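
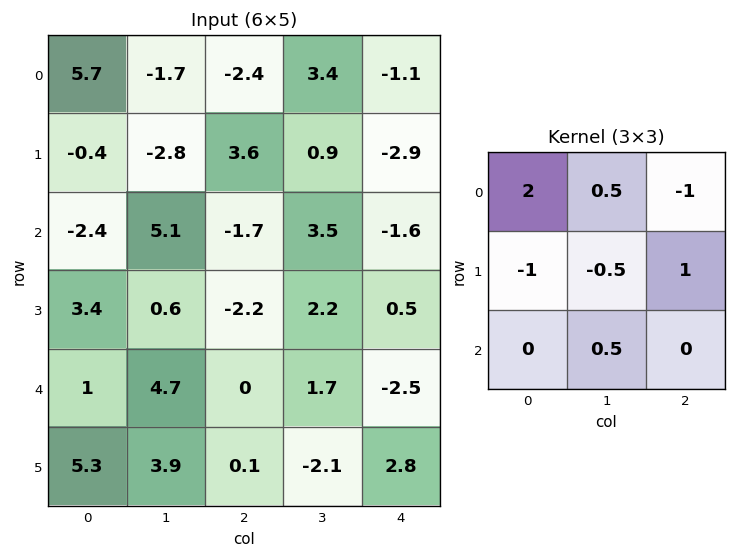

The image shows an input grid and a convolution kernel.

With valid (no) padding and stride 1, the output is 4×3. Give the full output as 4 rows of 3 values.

Output[0,0]: The receptive field on the input at this output position is [5.7 -1.7 -2.4 / -0.4 -2.8 3.6 / -2.4 5.1 -1.7]. Elementwise product with the kernel and sum: 5.7·2 + -1.7·0.5 + -2.4·-1 + -0.4·-1 + -2.8·-0.5 + 3.6·1 + 5.1·0.5.

20.9 -6.95 -7.2
-7.35 -6.55 10
-4.1 8.55 2.4
7.9 -5.05 -8.2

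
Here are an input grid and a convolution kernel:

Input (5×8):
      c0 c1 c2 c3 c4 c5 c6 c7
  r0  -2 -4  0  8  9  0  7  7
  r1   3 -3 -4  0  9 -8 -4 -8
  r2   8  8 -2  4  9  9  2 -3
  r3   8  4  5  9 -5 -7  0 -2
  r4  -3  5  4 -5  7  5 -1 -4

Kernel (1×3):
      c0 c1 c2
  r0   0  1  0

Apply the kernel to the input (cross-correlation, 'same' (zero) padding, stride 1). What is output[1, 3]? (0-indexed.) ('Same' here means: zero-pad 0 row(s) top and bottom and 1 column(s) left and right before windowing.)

0

The receptive field on the zero-padded input at this output position is [-4 0 9]. Elementwise product with the kernel and sum: 0·1.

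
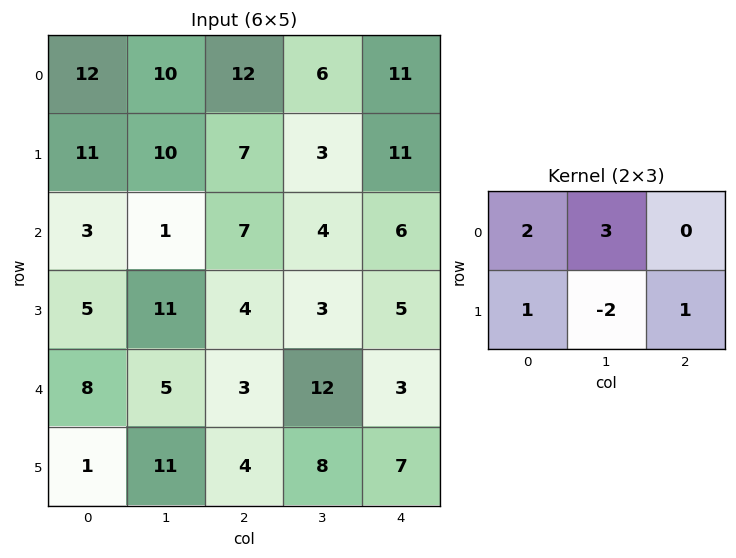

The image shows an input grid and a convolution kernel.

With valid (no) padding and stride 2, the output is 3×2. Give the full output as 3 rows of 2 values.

Output[0,0]: The receptive field on the input at this output position is [12 10 12 / 11 10 7]. Elementwise product with the kernel and sum: 12·2 + 10·3 + 11·1 + 10·-2 + 7·1.

52 54
-4 29
14 37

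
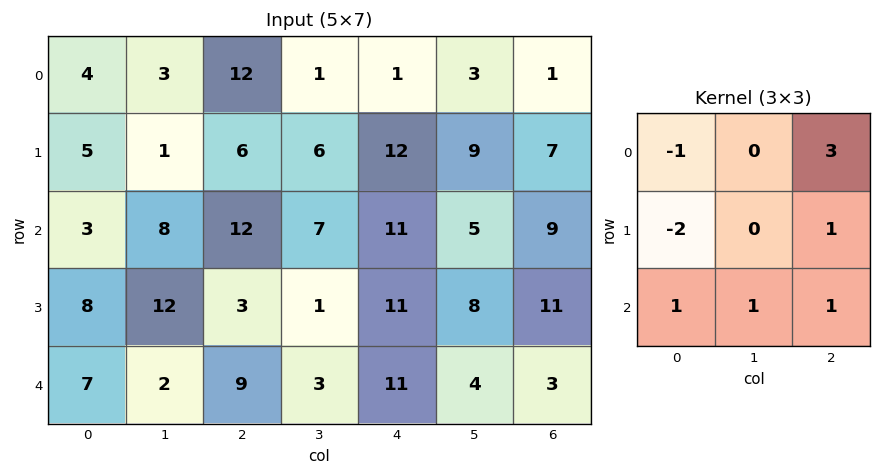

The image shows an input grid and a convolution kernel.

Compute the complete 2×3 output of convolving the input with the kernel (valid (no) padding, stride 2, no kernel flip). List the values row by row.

Output[0,0]: The receptive field on the input at this output position is [4 3 12 / 5 1 6 / 3 8 12]. Elementwise product with the kernel and sum: 4·-1 + 12·3 + 5·-2 + 6·1 + 3·1 + 8·1 + 12·1.
Output[0,1]: The receptive field on the input at this output position is [12 1 1 / 6 6 12 / 12 7 11]. Elementwise product with the kernel and sum: 12·-1 + 1·3 + 6·-2 + 12·1 + 12·1 + 7·1 + 11·1.

51 21 10
38 49 23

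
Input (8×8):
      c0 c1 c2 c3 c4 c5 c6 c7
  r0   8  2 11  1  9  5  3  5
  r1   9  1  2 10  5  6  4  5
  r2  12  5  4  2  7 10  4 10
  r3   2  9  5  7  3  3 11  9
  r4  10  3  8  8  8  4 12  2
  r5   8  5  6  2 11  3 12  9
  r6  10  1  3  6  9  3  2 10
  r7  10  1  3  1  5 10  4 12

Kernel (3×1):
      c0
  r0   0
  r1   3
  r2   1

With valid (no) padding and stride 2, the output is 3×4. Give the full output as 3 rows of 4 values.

39 10 22 16
16 23 17 45
34 21 42 38

Output[0,0]: The receptive field on the input at this output position is [8 / 9 / 12]. Elementwise product with the kernel and sum: 9·3 + 12·1.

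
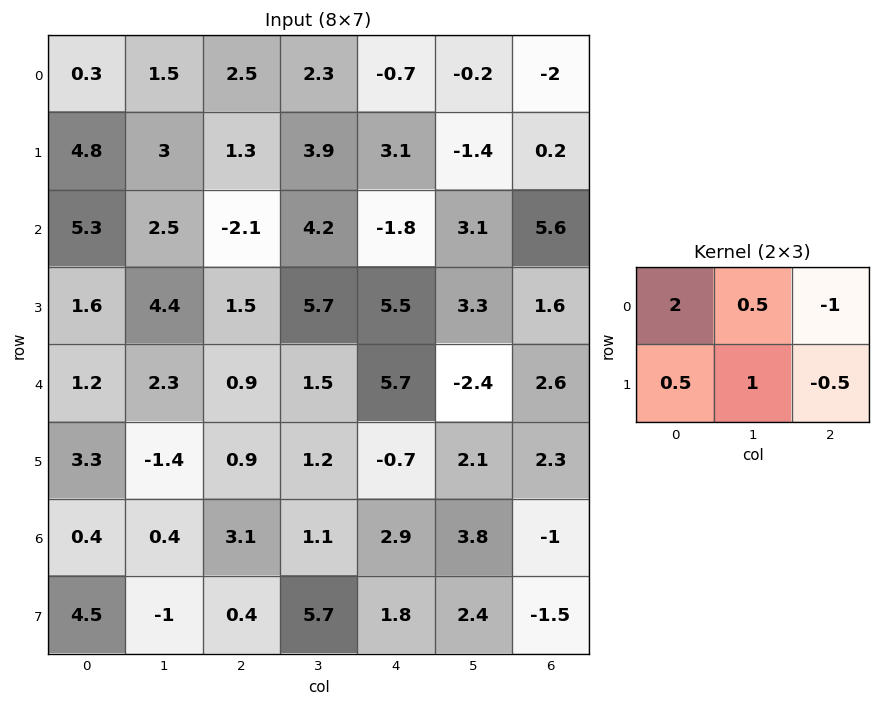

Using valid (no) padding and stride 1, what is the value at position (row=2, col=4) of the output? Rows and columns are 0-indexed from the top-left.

The receptive field on the input at this output position is [-1.8 3.1 5.6 / 5.5 3.3 1.6]. Elementwise product with the kernel and sum: -1.8·2 + 3.1·0.5 + 5.6·-1 + 5.5·0.5 + 3.3·1 + 1.6·-0.5.

-2.4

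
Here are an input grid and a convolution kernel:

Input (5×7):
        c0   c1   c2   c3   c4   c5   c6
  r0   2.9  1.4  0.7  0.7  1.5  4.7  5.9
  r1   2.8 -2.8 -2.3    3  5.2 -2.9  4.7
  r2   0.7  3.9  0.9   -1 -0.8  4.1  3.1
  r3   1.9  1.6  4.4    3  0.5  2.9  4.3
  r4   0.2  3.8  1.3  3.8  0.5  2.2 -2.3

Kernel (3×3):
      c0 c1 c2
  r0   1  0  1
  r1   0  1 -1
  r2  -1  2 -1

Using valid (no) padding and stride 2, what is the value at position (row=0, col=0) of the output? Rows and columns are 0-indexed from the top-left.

9.3

The receptive field on the input at this output position is [2.9 1.4 0.7 / 2.8 -2.8 -2.3 / 0.7 3.9 0.9]. Elementwise product with the kernel and sum: 2.9·1 + 0.7·1 + -2.8·1 + -2.3·-1 + 0.7·-1 + 3.9·2 + 0.9·-1.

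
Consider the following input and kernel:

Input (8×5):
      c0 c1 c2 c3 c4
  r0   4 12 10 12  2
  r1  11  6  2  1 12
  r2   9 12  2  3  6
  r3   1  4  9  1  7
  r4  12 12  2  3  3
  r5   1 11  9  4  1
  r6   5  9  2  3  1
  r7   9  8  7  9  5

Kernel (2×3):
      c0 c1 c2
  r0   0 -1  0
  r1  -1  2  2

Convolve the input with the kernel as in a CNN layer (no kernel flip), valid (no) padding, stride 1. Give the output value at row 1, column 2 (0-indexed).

The receptive field on the input at this output position is [2 1 12 / 2 3 6]. Elementwise product with the kernel and sum: 1·-1 + 2·-1 + 3·2 + 6·2.

15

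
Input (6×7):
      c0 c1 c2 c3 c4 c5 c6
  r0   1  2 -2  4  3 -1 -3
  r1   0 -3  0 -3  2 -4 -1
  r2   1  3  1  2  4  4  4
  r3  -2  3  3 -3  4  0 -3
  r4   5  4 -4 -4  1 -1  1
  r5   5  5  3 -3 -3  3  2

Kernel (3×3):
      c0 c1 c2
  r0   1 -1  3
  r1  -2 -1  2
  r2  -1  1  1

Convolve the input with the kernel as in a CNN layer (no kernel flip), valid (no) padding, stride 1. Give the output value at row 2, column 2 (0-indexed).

The receptive field on the input at this output position is [1 2 4 / 3 -3 4 / -4 -4 1]. Elementwise product with the kernel and sum: 1·1 + 2·-1 + 4·3 + 3·-2 + -3·-1 + 4·2 + -4·-1 + -4·1 + 1·1.

17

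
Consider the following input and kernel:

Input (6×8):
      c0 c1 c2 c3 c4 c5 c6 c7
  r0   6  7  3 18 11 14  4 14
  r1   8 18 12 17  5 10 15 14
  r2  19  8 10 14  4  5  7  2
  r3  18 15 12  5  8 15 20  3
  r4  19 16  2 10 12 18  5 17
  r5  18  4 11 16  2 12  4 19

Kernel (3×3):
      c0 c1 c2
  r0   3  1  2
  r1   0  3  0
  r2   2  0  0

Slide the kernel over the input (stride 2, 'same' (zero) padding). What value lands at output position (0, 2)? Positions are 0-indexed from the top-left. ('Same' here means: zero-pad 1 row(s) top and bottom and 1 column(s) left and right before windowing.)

The receptive field on the zero-padded input at this output position is [0 0 0 / 18 11 14 / 17 5 10]. Elementwise product with the kernel and sum: 0·3 + 0·1 + 0·2 + 11·3 + 17·2.

67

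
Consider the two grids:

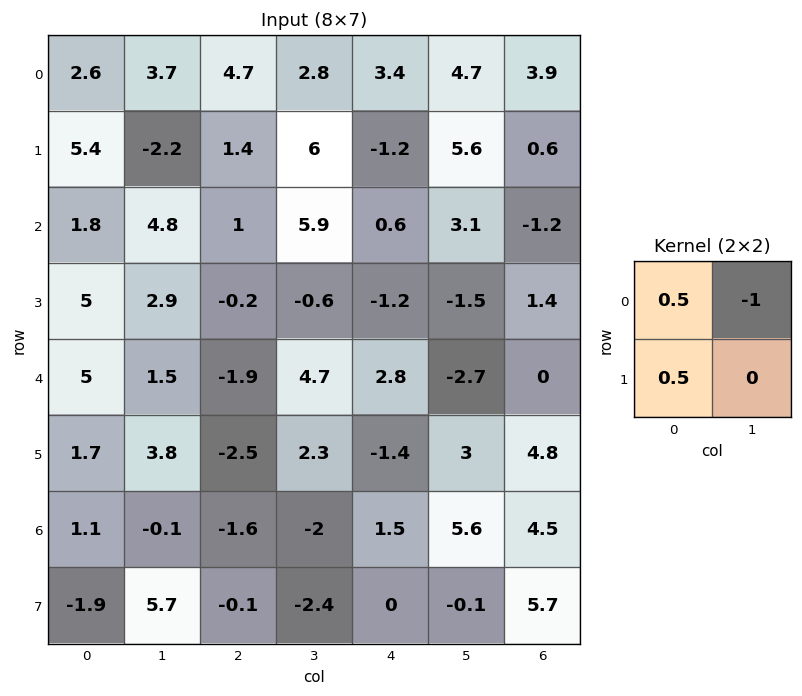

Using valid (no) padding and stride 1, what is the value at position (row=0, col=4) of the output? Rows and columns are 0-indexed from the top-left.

The receptive field on the input at this output position is [3.4 4.7 / -1.2 5.6]. Elementwise product with the kernel and sum: 3.4·0.5 + 4.7·-1 + -1.2·0.5.

-3.6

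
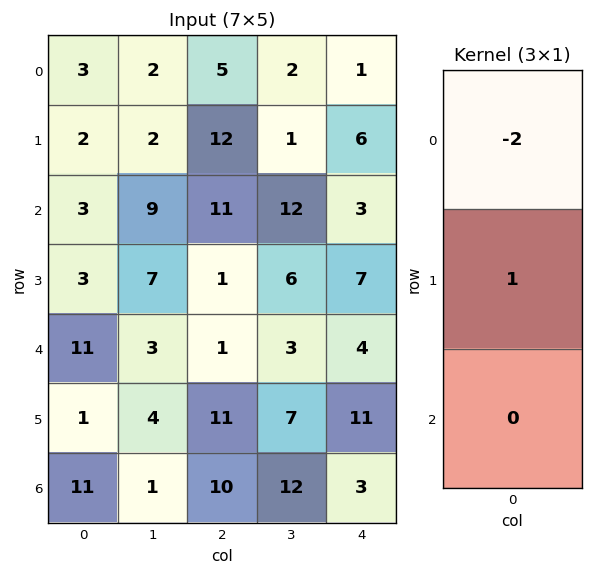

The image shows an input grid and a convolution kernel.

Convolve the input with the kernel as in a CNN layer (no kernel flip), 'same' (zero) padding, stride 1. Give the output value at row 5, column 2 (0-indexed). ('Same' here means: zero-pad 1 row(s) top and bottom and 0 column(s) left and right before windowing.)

9

The receptive field on the zero-padded input at this output position is [1 / 11 / 10]. Elementwise product with the kernel and sum: 1·-2 + 11·1.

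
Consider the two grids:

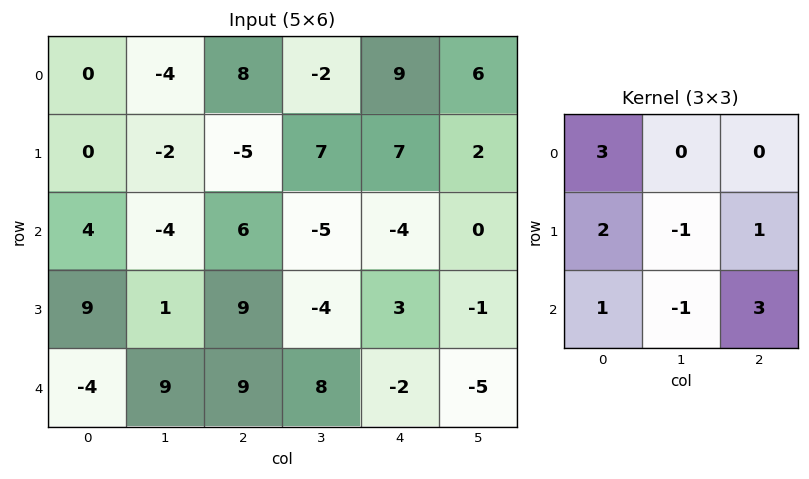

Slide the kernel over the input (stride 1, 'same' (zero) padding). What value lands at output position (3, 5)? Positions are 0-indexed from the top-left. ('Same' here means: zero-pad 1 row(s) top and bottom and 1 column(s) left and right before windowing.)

The receptive field on the zero-padded input at this output position is [-4 0 0 / 3 -1 0 / -2 -5 0]. Elementwise product with the kernel and sum: -4·3 + 3·2 + -1·-1 + 0·1 + -2·1 + -5·-1 + 0·3.

-2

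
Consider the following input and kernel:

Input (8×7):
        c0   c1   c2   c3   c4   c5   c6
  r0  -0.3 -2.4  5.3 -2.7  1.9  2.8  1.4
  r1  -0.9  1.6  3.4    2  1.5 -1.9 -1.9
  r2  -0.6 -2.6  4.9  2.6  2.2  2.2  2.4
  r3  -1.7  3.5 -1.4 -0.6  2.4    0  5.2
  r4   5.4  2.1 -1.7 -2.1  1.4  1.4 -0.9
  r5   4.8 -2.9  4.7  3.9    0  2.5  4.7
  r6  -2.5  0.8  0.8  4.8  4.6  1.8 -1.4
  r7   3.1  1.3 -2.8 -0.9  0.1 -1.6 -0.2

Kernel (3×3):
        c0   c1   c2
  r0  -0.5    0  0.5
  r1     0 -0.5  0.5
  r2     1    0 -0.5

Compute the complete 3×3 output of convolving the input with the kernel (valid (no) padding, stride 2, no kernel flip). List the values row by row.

Output[0,0]: The receptive field on the input at this output position is [-0.3 -2.4 5.3 / -0.9 1.6 3.4 / -0.6 -2.6 4.9]. Elementwise product with the kernel and sum: -0.3·-0.5 + 5.3·0.5 + 1.6·-0.5 + 3.4·0.5 + -0.6·1 + 4.9·-0.5.

0.65 1.85 0.75
6.55 -2.25 4.55
-2.65 -1.9 5.25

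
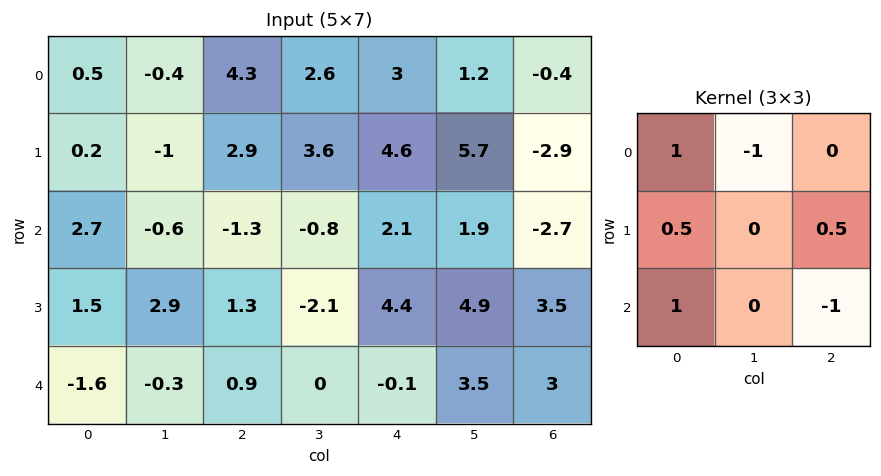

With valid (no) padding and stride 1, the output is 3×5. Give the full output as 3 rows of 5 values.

Output[0,0]: The receptive field on the input at this output position is [0.5 -0.4 4.3 / 0.2 -1 2.9 / 2.7 -0.6 -1.3]. Elementwise product with the kernel and sum: 0.5·1 + -0.4·-1 + 0.2·0.5 + 2.9·0.5 + 2.7·1 + -1.3·-1.
Output[0,1]: The receptive field on the input at this output position is [-0.4 4.3 2.6 / -1 2.9 3.6 / -0.6 -1.3 -0.8]. Elementwise product with the kernel and sum: -0.4·1 + 4.3·-1 + -1·0.5 + 3.6·0.5 + -0.6·1 + -0.8·-1.

6.45 -3.2 2.05 1.55 7.45
2.1 0.4 -3.4 -7.45 -0.5
2.2 0.8 3.35 -5 1.05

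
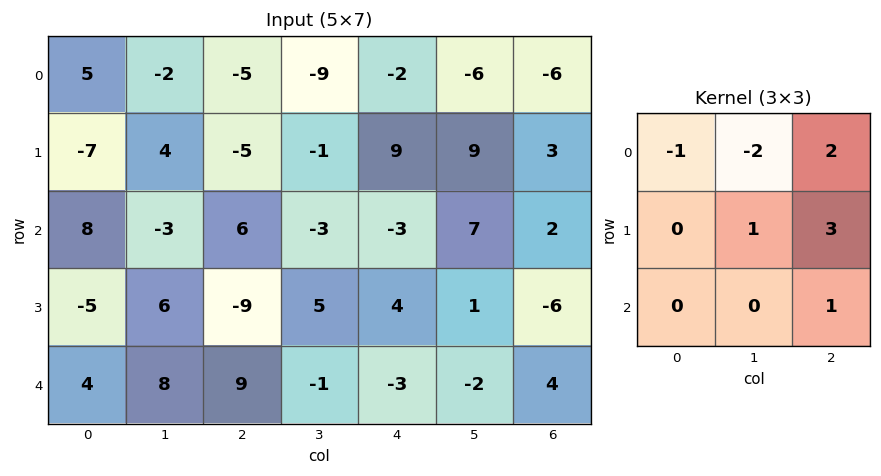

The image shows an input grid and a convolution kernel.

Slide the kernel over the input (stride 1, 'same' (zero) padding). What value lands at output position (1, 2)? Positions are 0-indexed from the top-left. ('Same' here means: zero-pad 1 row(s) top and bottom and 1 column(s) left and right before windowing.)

-17

The receptive field on the zero-padded input at this output position is [-2 -5 -9 / 4 -5 -1 / -3 6 -3]. Elementwise product with the kernel and sum: -2·-1 + -5·-2 + -9·2 + -5·1 + -1·3 + -3·1.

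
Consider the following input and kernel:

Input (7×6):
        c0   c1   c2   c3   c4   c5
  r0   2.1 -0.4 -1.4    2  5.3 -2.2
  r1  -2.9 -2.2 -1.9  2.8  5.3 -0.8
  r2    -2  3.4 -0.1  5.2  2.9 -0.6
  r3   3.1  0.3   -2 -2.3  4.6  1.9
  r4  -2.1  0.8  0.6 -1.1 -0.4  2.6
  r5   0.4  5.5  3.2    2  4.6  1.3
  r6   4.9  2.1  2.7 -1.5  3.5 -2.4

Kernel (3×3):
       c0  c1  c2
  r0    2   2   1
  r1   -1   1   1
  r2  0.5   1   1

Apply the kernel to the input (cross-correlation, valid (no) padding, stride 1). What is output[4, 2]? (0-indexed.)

The receptive field on the input at this output position is [0.6 -1.1 -0.4 / 3.2 2 4.6 / 2.7 -1.5 3.5]. Elementwise product with the kernel and sum: 0.6·2 + -1.1·2 + -0.4·1 + 3.2·-1 + 2·1 + 4.6·1 + 2.7·0.5 + -1.5·1 + 3.5·1.

5.35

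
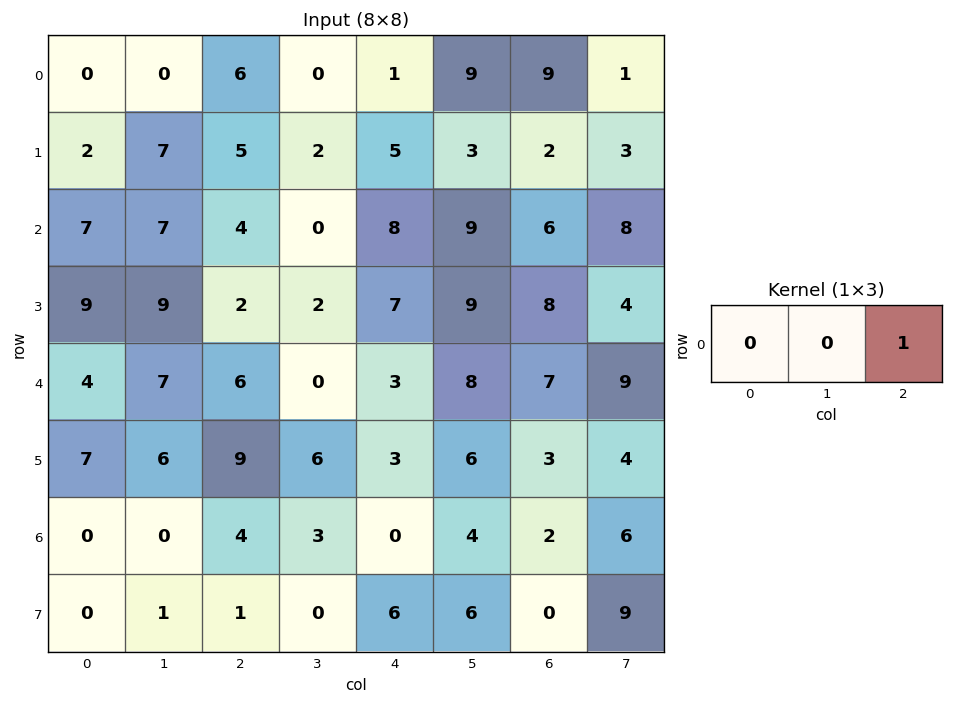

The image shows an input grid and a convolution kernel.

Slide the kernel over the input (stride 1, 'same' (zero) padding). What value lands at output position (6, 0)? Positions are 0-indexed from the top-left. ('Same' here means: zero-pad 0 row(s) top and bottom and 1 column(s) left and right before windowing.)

The receptive field on the zero-padded input at this output position is [0 0 0]. Elementwise product with the kernel and sum: 0·1.

0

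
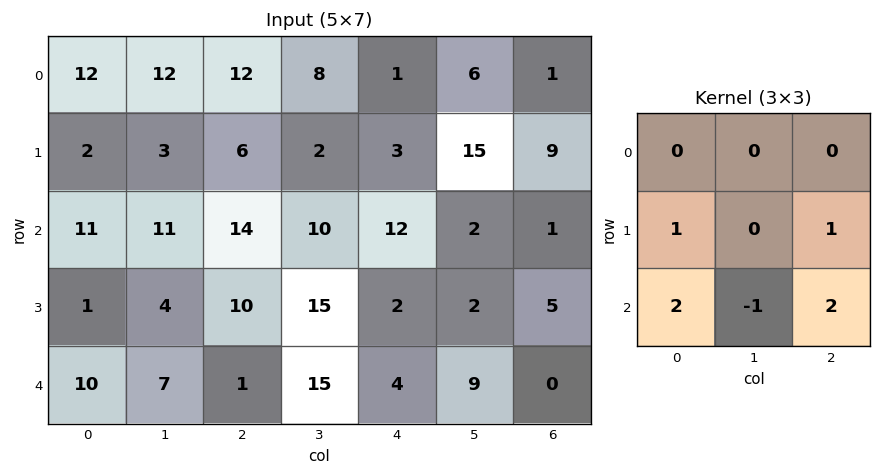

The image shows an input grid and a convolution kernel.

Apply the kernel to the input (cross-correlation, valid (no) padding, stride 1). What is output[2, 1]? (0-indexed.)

62

The receptive field on the input at this output position is [11 14 10 / 4 10 15 / 7 1 15]. Elementwise product with the kernel and sum: 4·1 + 15·1 + 7·2 + 1·-1 + 15·2.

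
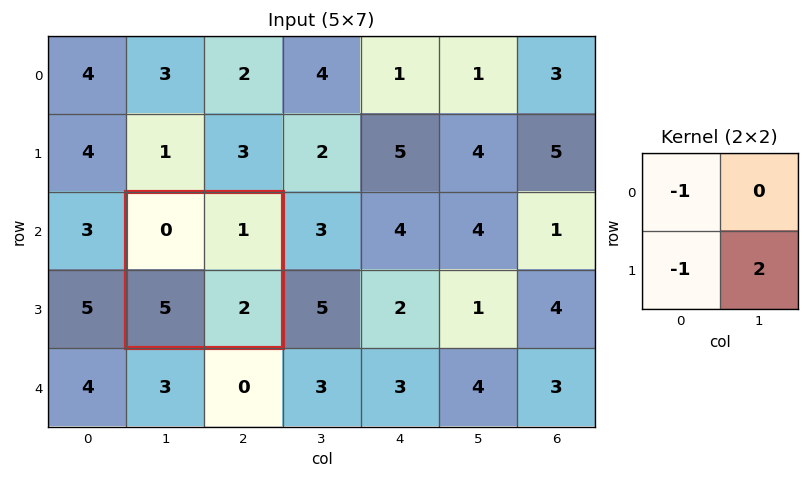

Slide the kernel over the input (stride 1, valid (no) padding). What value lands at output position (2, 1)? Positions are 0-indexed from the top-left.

The receptive field on the input at this output position is [0 1 / 5 2]. Elementwise product with the kernel and sum: 0·-1 + 5·-1 + 2·2.

-1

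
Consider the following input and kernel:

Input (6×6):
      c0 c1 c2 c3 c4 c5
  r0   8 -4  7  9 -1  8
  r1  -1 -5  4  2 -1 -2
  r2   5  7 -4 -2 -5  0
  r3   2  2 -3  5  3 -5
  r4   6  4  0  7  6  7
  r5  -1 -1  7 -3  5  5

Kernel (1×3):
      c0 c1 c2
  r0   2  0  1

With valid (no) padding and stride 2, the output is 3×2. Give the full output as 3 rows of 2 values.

23 13
6 -13
12 6

Output[0,0]: The receptive field on the input at this output position is [8 -4 7]. Elementwise product with the kernel and sum: 8·2 + 7·1.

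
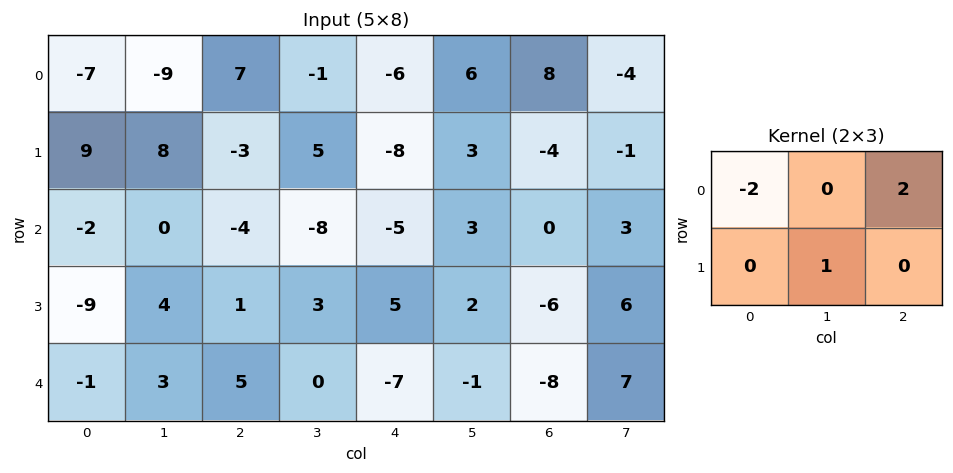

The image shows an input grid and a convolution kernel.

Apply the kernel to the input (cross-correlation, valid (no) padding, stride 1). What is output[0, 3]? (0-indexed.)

The receptive field on the input at this output position is [-1 -6 6 / 5 -8 3]. Elementwise product with the kernel and sum: -1·-2 + 6·2 + -8·1.

6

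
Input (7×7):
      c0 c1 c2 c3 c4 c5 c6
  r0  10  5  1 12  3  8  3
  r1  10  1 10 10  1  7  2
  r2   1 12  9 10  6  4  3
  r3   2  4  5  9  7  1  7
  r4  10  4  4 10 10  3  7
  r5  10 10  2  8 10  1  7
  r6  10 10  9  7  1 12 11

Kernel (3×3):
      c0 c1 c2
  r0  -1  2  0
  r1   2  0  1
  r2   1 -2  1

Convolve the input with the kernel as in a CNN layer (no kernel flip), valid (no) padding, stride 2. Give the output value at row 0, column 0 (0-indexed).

16

The receptive field on the input at this output position is [10 5 1 / 10 1 10 / 1 12 9]. Elementwise product with the kernel and sum: 10·-1 + 5·2 + 10·2 + 10·1 + 1·1 + 12·-2 + 9·1.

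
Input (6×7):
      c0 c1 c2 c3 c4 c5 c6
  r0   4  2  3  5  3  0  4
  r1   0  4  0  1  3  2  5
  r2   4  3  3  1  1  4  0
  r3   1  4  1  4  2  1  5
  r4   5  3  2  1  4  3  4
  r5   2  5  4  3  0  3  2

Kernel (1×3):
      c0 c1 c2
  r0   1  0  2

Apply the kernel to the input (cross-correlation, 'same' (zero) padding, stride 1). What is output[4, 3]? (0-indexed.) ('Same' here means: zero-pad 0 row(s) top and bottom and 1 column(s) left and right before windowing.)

The receptive field on the zero-padded input at this output position is [2 1 4]. Elementwise product with the kernel and sum: 2·1 + 4·2.

10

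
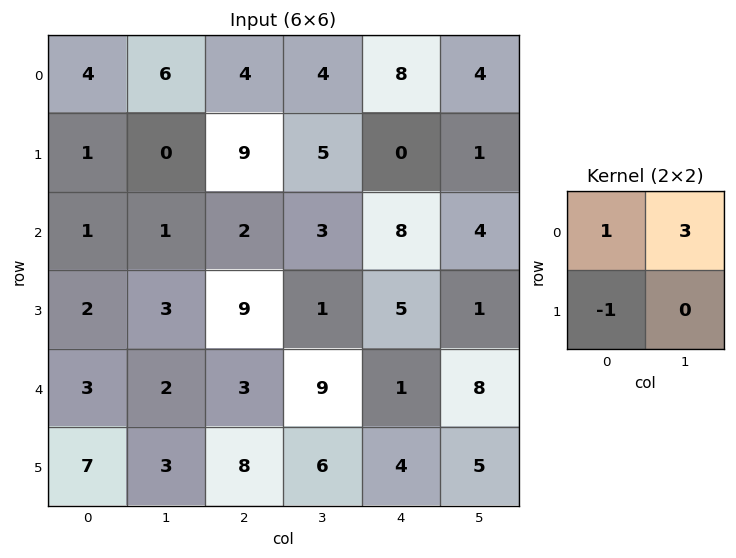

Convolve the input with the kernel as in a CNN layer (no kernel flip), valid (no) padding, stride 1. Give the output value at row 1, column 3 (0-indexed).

The receptive field on the input at this output position is [5 0 / 3 8]. Elementwise product with the kernel and sum: 5·1 + 0·3 + 3·-1.

2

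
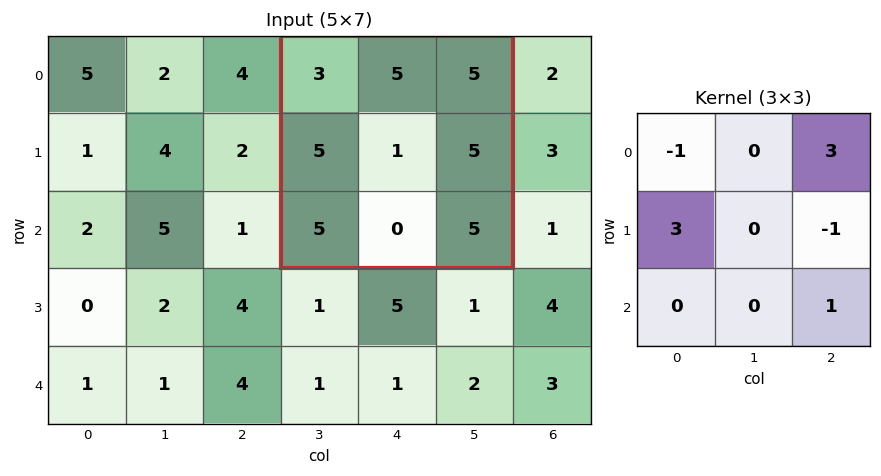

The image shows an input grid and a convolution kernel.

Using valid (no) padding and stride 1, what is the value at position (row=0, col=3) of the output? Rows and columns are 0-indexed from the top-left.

The receptive field on the input at this output position is [3 5 5 / 5 1 5 / 5 0 5]. Elementwise product with the kernel and sum: 3·-1 + 5·3 + 5·3 + 5·-1 + 5·1.

27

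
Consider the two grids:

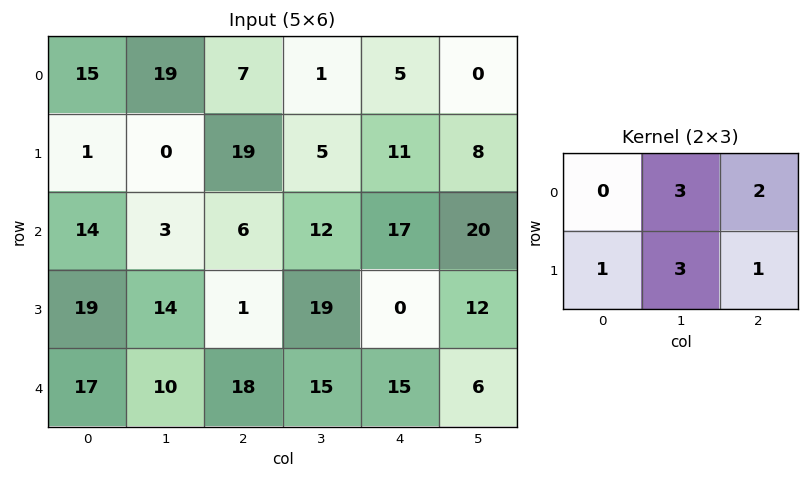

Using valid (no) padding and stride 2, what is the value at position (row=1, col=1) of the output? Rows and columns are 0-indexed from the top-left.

The receptive field on the input at this output position is [6 12 17 / 1 19 0]. Elementwise product with the kernel and sum: 12·3 + 17·2 + 1·1 + 19·3 + 0·1.

128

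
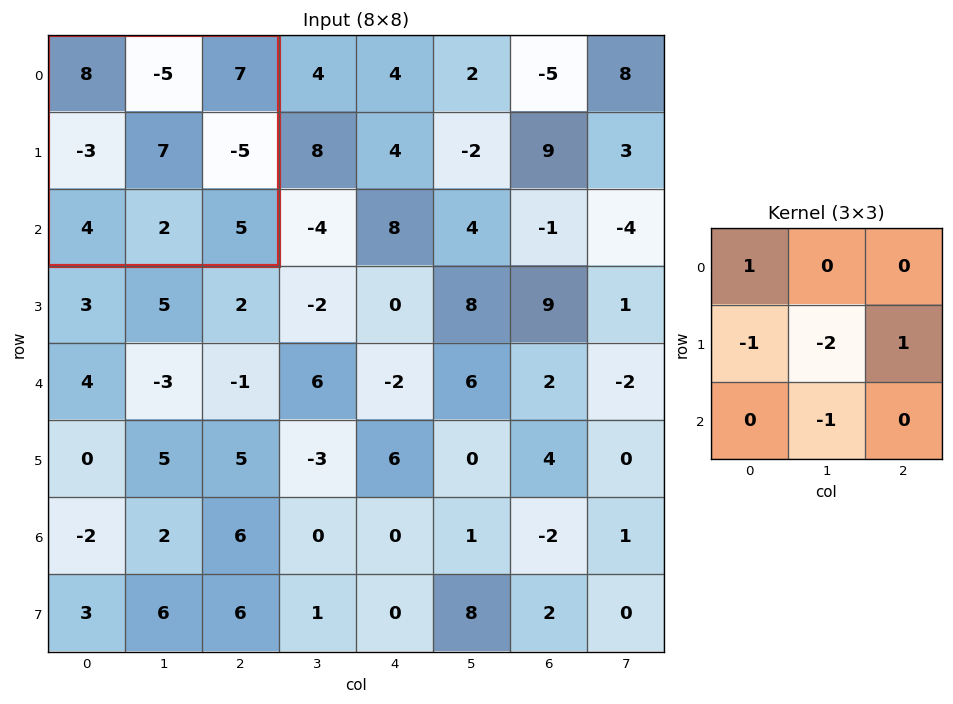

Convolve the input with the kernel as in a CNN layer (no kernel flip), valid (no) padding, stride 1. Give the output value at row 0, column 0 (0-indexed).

-10

The receptive field on the input at this output position is [8 -5 7 / -3 7 -5 / 4 2 5]. Elementwise product with the kernel and sum: 8·1 + -3·-1 + 7·-2 + -5·1 + 2·-1.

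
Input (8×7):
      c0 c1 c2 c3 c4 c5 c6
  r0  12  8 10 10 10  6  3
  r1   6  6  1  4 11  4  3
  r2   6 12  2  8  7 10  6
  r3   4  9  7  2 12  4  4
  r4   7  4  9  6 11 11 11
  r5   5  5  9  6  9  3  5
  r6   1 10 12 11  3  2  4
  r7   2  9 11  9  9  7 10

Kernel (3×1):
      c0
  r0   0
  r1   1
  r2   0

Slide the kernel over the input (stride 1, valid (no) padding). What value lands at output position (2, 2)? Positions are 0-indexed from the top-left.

7

The receptive field on the input at this output position is [2 / 7 / 9]. Elementwise product with the kernel and sum: 7·1.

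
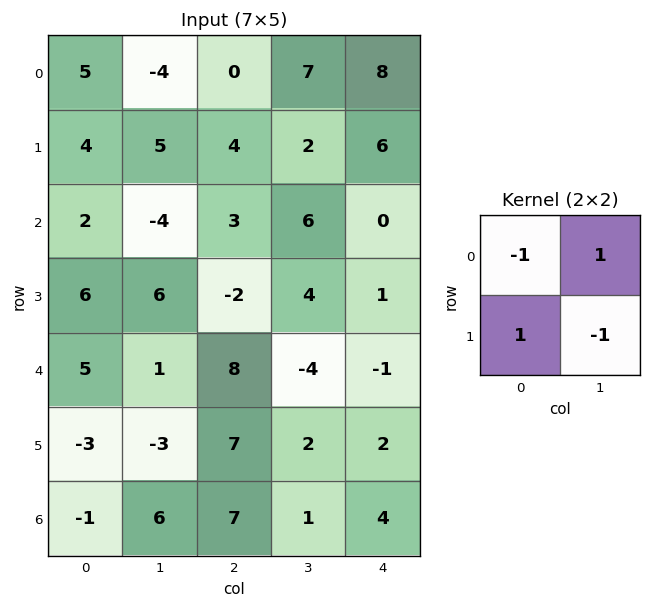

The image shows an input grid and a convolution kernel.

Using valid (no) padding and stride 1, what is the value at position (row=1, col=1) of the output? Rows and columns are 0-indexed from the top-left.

The receptive field on the input at this output position is [5 4 / -4 3]. Elementwise product with the kernel and sum: 5·-1 + 4·1 + -4·1 + 3·-1.

-8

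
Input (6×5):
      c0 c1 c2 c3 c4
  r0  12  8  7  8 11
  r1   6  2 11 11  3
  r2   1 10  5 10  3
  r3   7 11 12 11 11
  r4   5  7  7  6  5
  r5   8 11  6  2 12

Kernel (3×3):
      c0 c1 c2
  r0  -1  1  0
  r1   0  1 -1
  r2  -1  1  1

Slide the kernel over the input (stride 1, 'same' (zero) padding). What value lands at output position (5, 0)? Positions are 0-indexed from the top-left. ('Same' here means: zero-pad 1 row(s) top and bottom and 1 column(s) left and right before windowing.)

The receptive field on the zero-padded input at this output position is [0 5 7 / 0 8 11 / 0 0 0]. Elementwise product with the kernel and sum: 0·-1 + 5·1 + 8·1 + 11·-1 + 0·-1 + 0·1 + 0·1.

2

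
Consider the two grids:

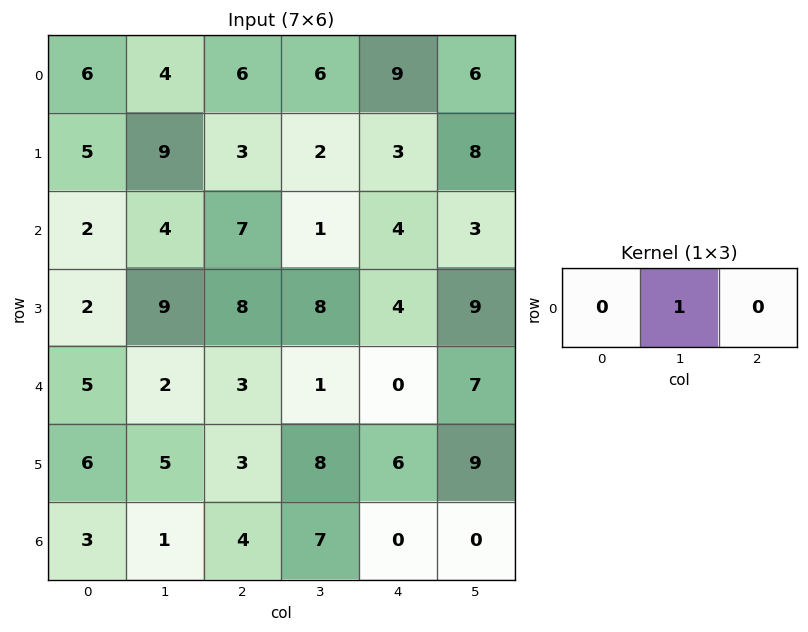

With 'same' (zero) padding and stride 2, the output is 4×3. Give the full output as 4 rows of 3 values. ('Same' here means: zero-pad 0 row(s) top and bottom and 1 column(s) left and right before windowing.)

Output[0,0]: The receptive field on the zero-padded input at this output position is [0 6 4]. Elementwise product with the kernel and sum: 6·1.

6 6 9
2 7 4
5 3 0
3 4 0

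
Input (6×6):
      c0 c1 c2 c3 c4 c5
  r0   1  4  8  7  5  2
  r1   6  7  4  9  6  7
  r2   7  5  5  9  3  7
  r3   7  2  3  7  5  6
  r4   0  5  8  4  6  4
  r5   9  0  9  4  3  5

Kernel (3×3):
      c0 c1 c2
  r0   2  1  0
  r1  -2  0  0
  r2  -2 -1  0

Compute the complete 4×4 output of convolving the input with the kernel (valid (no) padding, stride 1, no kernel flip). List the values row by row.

-25 -13 -4 -20
-11 1 -6 -13
0 -7 -7 -7
-2 -12 -25 0

Output[0,0]: The receptive field on the input at this output position is [1 4 8 / 6 7 4 / 7 5 5]. Elementwise product with the kernel and sum: 1·2 + 4·1 + 6·-2 + 7·-2 + 5·-1.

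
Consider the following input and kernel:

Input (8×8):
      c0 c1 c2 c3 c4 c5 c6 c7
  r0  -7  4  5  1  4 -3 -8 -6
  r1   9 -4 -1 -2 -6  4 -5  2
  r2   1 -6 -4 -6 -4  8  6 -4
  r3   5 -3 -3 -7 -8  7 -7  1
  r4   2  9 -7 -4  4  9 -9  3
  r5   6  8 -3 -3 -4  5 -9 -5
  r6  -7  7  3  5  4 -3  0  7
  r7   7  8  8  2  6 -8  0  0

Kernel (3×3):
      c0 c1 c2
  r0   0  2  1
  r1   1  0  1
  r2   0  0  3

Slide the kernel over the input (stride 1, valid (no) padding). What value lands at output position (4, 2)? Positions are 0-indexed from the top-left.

The receptive field on the input at this output position is [-7 -4 4 / -3 -3 -4 / 3 5 4]. Elementwise product with the kernel and sum: -4·2 + 4·1 + -3·1 + -4·1 + 4·3.

1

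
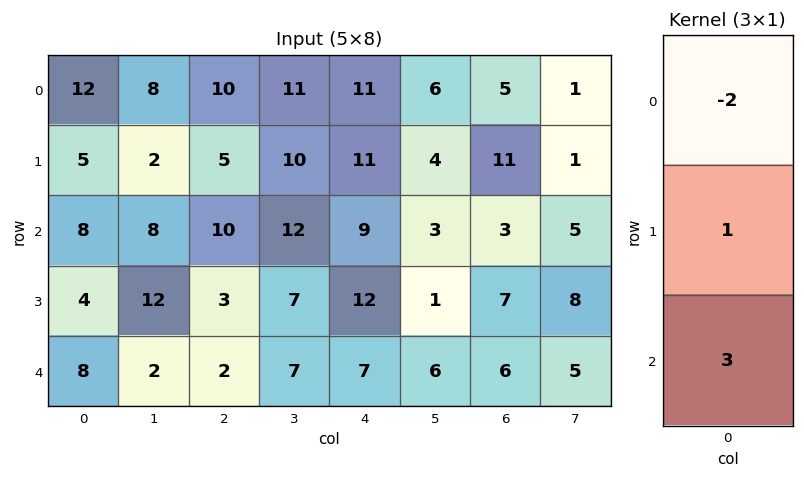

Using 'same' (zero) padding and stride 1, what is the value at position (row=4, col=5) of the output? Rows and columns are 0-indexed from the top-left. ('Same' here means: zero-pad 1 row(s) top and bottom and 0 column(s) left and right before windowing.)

The receptive field on the zero-padded input at this output position is [1 / 6 / 0]. Elementwise product with the kernel and sum: 1·-2 + 6·1 + 0·3.

4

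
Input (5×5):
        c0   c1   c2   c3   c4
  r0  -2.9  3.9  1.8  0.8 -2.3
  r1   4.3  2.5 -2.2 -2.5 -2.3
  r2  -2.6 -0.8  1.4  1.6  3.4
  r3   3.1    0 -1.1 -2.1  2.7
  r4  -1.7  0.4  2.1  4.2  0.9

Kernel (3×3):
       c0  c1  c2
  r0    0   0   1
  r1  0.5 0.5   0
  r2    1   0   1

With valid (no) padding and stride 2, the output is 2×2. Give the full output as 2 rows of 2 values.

4 0.15
3.35 4.8

Output[0,0]: The receptive field on the input at this output position is [-2.9 3.9 1.8 / 4.3 2.5 -2.2 / -2.6 -0.8 1.4]. Elementwise product with the kernel and sum: 1.8·1 + 4.3·0.5 + 2.5·0.5 + -2.6·1 + 1.4·1.
Output[0,1]: The receptive field on the input at this output position is [1.8 0.8 -2.3 / -2.2 -2.5 -2.3 / 1.4 1.6 3.4]. Elementwise product with the kernel and sum: -2.3·1 + -2.2·0.5 + -2.5·0.5 + 1.4·1 + 3.4·1.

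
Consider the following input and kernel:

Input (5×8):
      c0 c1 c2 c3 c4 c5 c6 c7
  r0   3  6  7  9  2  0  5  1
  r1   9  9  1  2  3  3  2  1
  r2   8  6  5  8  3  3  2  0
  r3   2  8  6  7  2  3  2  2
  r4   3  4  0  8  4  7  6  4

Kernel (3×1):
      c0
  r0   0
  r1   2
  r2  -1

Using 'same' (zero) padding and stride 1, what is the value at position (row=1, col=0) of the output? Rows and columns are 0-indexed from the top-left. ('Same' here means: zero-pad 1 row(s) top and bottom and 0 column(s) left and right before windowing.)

The receptive field on the zero-padded input at this output position is [3 / 9 / 8]. Elementwise product with the kernel and sum: 9·2 + 8·-1.

10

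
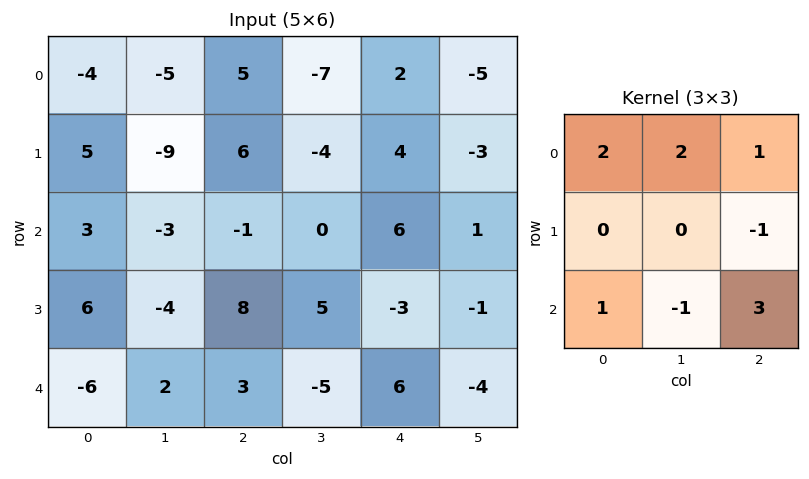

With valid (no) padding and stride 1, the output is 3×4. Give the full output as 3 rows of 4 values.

-16 -5 11 -15
33 -7 -4 1
-8 -29 33 -9

Output[0,0]: The receptive field on the input at this output position is [-4 -5 5 / 5 -9 6 / 3 -3 -1]. Elementwise product with the kernel and sum: -4·2 + -5·2 + 5·1 + 6·-1 + 3·1 + -3·-1 + -1·3.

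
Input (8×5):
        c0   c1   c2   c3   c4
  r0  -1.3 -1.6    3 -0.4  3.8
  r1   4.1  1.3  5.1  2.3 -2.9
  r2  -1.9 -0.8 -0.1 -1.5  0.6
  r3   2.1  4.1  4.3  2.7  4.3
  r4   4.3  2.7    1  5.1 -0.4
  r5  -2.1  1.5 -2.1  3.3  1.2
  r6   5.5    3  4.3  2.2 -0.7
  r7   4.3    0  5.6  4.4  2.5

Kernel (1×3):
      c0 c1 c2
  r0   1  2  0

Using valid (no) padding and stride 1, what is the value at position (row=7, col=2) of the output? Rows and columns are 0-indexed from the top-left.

The receptive field on the input at this output position is [5.6 4.4 2.5]. Elementwise product with the kernel and sum: 5.6·1 + 4.4·2.

14.4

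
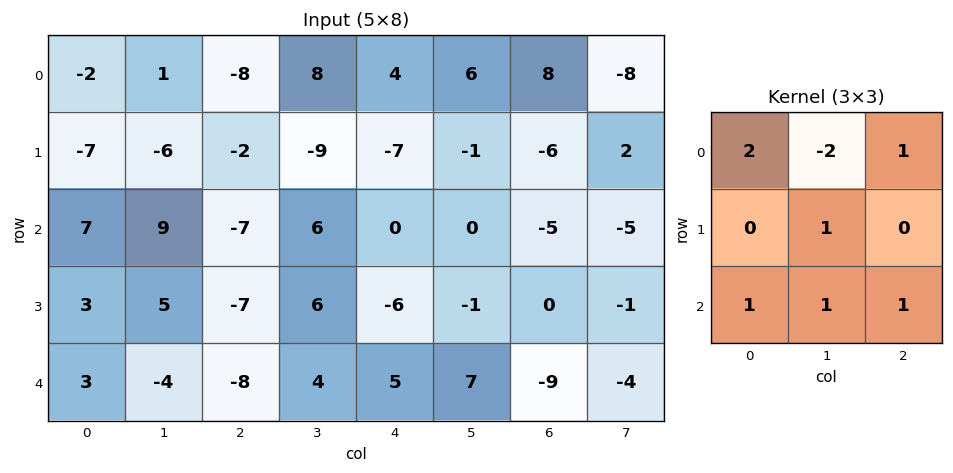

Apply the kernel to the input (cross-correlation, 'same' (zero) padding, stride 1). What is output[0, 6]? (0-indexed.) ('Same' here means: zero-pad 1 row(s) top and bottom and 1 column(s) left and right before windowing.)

3

The receptive field on the zero-padded input at this output position is [0 0 0 / 6 8 -8 / -1 -6 2]. Elementwise product with the kernel and sum: 0·2 + 0·-2 + 0·1 + 8·1 + -1·1 + -6·1 + 2·1.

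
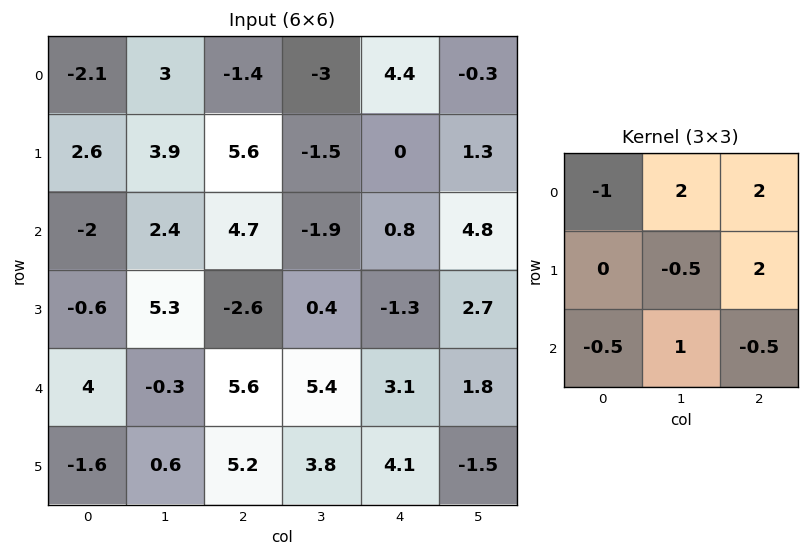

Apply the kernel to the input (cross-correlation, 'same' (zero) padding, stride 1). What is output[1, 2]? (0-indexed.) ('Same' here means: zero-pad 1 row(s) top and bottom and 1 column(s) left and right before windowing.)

The receptive field on the zero-padded input at this output position is [3 -1.4 -3 / 3.9 5.6 -1.5 / 2.4 4.7 -1.9]. Elementwise product with the kernel and sum: 3·-1 + -1.4·2 + -3·2 + 5.6·-0.5 + -1.5·2 + 2.4·-0.5 + 4.7·1 + -1.9·-0.5.

-13.15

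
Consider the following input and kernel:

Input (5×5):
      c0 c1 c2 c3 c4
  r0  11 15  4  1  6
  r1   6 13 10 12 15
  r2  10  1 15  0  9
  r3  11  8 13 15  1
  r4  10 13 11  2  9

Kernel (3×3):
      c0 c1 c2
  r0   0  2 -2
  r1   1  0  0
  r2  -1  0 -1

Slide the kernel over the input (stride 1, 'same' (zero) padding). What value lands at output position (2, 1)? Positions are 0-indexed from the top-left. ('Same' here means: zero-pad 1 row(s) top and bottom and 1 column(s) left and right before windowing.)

The receptive field on the zero-padded input at this output position is [6 13 10 / 10 1 15 / 11 8 13]. Elementwise product with the kernel and sum: 13·2 + 10·-2 + 10·1 + 11·-1 + 13·-1.

-8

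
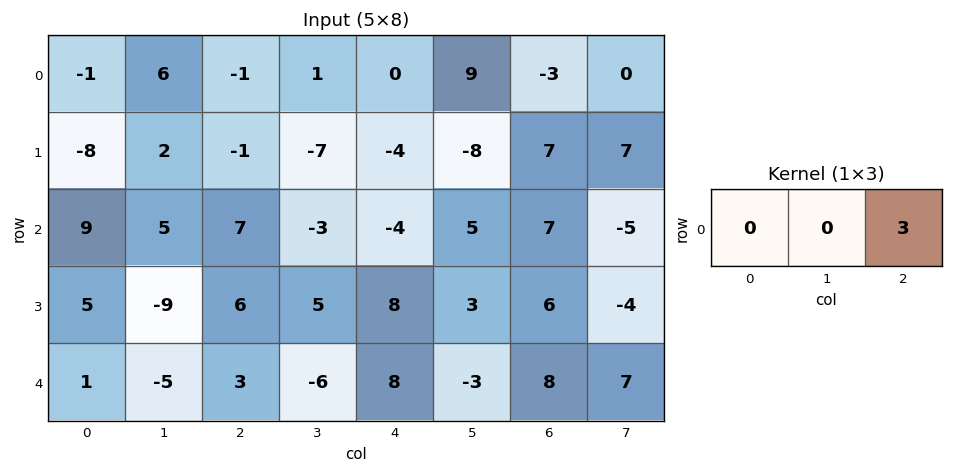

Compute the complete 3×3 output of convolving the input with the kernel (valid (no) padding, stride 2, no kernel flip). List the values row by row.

-3 0 -9
21 -12 21
9 24 24

Output[0,0]: The receptive field on the input at this output position is [-1 6 -1]. Elementwise product with the kernel and sum: -1·3.
Output[0,1]: The receptive field on the input at this output position is [-1 1 0]. Elementwise product with the kernel and sum: 0·3.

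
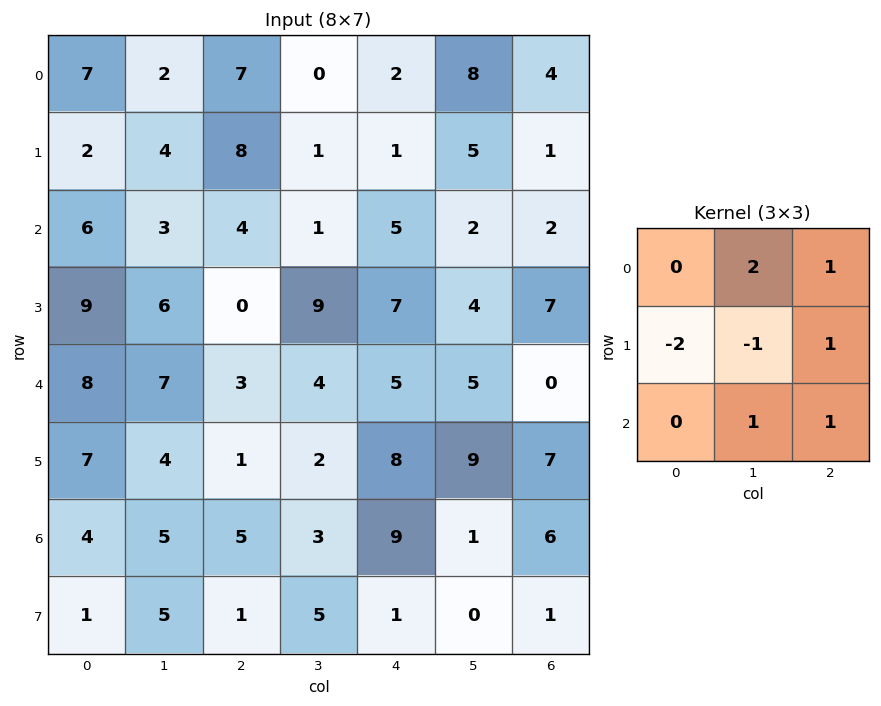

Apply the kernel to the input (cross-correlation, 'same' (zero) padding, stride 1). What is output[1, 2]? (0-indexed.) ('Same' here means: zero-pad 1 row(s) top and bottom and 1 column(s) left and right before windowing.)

4

The receptive field on the zero-padded input at this output position is [2 7 0 / 4 8 1 / 3 4 1]. Elementwise product with the kernel and sum: 7·2 + 0·1 + 4·-2 + 8·-1 + 1·1 + 4·1 + 1·1.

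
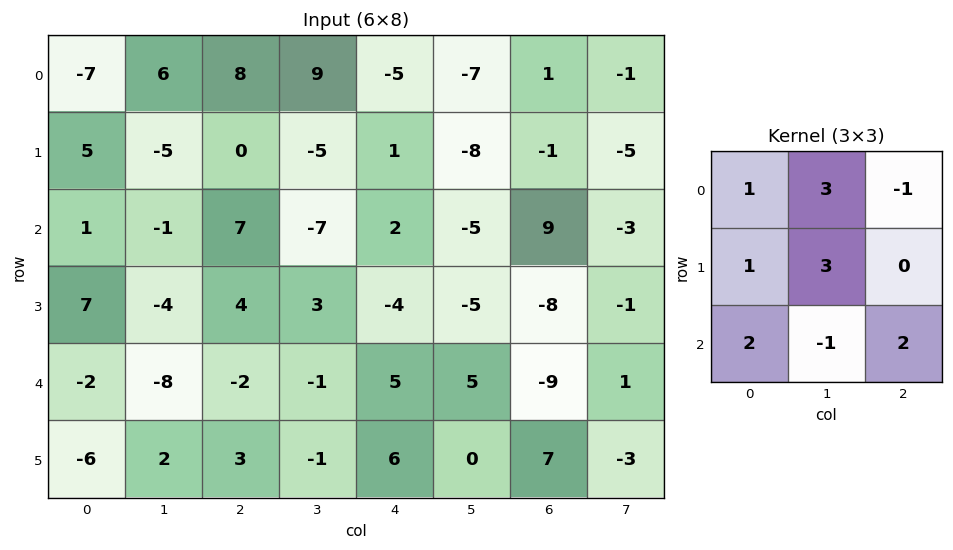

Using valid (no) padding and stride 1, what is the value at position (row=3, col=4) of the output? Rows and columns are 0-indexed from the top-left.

35

The receptive field on the input at this output position is [-4 -5 -8 / 5 5 -9 / 6 0 7]. Elementwise product with the kernel and sum: -4·1 + -5·3 + -8·-1 + 5·1 + 5·3 + 6·2 + 0·-1 + 7·2.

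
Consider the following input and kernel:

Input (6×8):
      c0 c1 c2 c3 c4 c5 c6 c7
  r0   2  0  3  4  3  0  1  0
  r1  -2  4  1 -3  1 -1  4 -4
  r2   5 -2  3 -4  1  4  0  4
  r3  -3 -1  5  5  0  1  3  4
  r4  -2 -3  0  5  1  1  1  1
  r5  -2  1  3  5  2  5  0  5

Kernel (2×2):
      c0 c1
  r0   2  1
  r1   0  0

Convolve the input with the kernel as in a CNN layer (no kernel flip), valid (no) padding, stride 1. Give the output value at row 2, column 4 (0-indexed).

The receptive field on the input at this output position is [1 4 / 0 1]. Elementwise product with the kernel and sum: 1·2 + 4·1.

6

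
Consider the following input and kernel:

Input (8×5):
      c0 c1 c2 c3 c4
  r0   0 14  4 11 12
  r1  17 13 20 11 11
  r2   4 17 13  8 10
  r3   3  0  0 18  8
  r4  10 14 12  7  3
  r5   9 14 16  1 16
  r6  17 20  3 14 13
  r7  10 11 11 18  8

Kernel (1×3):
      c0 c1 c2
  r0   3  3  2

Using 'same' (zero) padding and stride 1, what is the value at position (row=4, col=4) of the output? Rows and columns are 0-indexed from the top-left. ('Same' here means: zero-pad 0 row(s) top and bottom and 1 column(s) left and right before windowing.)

30

The receptive field on the zero-padded input at this output position is [7 3 0]. Elementwise product with the kernel and sum: 7·3 + 3·3 + 0·2.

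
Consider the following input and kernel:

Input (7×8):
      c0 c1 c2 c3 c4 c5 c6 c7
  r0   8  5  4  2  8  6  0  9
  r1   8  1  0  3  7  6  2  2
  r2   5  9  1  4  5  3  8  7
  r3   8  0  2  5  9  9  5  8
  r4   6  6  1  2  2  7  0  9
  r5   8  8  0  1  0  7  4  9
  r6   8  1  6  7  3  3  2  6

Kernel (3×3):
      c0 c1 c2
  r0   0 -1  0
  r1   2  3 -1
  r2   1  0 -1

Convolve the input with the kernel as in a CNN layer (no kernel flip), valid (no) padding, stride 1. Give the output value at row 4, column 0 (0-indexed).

The receptive field on the input at this output position is [6 6 1 / 8 8 0 / 8 1 6]. Elementwise product with the kernel and sum: 6·-1 + 8·2 + 8·3 + 0·-1 + 8·1 + 6·-1.

36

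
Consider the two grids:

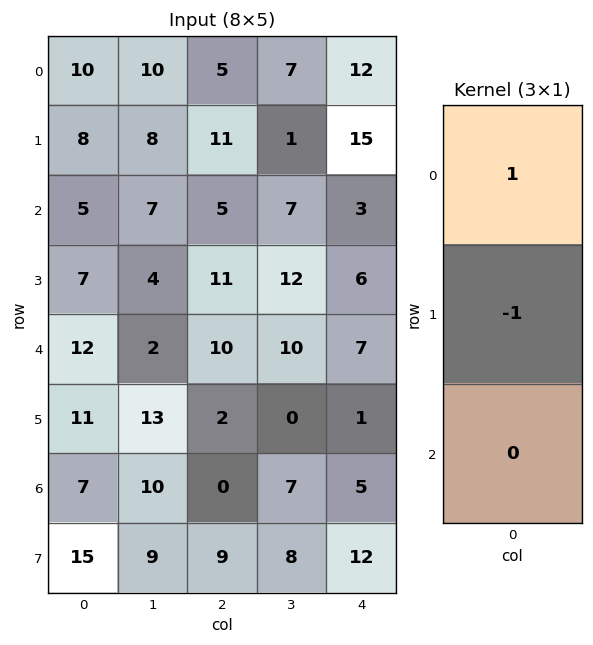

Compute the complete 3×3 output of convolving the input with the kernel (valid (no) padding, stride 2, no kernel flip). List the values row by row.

Output[0,0]: The receptive field on the input at this output position is [10 / 8 / 5]. Elementwise product with the kernel and sum: 10·1 + 8·-1.
Output[0,1]: The receptive field on the input at this output position is [5 / 11 / 5]. Elementwise product with the kernel and sum: 5·1 + 11·-1.

2 -6 -3
-2 -6 -3
1 8 6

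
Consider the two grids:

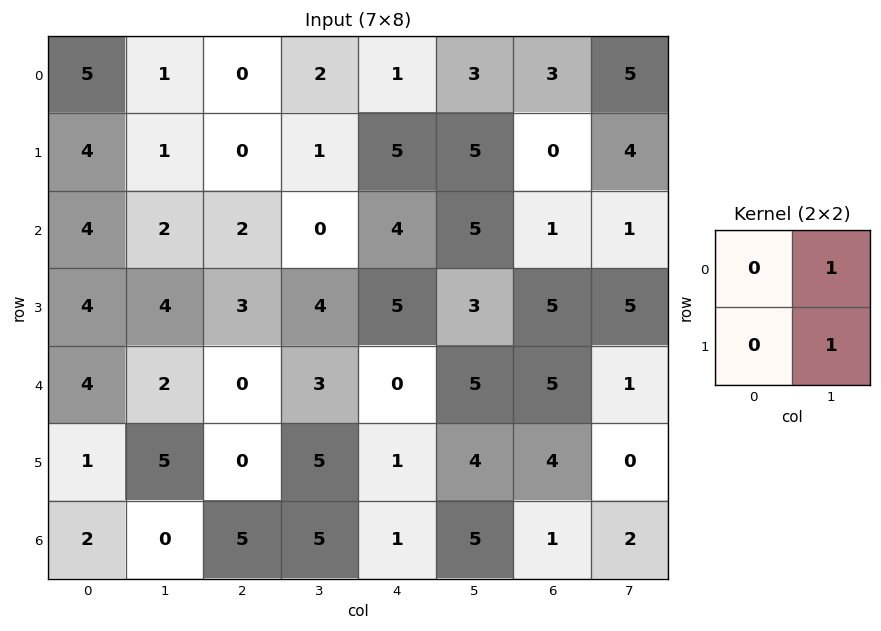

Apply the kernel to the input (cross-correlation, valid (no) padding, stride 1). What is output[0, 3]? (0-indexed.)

6

The receptive field on the input at this output position is [2 1 / 1 5]. Elementwise product with the kernel and sum: 1·1 + 5·1.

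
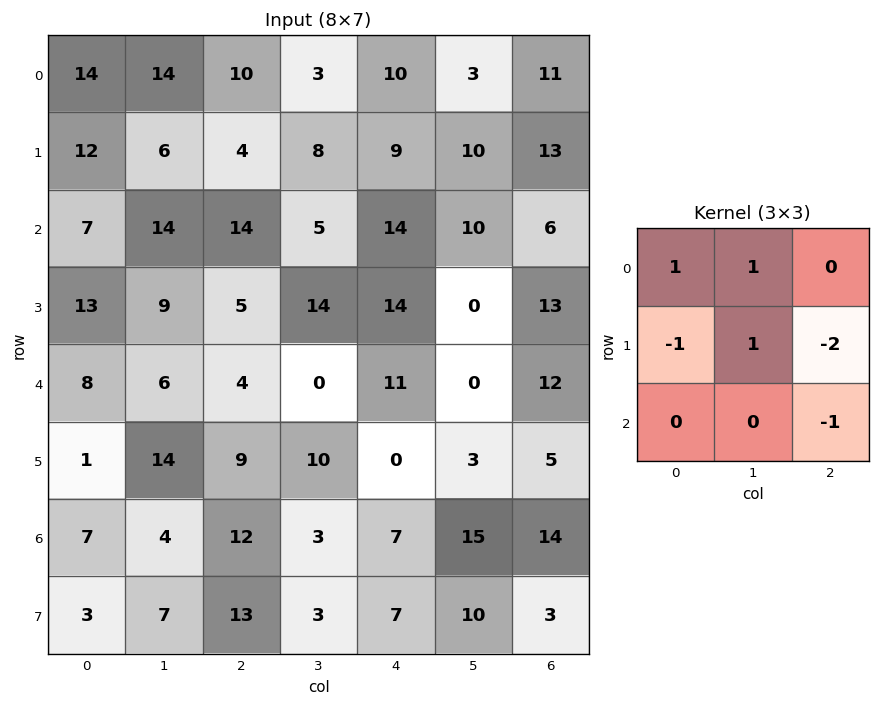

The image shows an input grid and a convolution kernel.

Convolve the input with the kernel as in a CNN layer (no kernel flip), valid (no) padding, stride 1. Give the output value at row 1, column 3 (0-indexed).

6

The receptive field on the input at this output position is [8 9 10 / 5 14 10 / 14 14 0]. Elementwise product with the kernel and sum: 8·1 + 9·1 + 5·-1 + 14·1 + 10·-2 + 0·-1.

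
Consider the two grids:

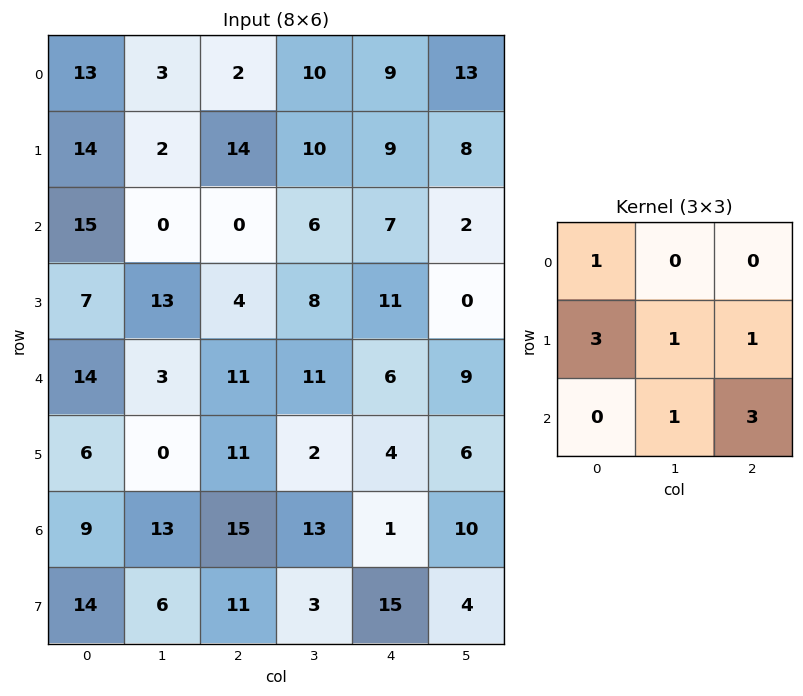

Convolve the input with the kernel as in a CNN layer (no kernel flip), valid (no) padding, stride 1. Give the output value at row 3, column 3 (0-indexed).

The receptive field on the input at this output position is [8 11 0 / 11 6 9 / 2 4 6]. Elementwise product with the kernel and sum: 8·1 + 11·3 + 6·1 + 9·1 + 4·1 + 6·3.

78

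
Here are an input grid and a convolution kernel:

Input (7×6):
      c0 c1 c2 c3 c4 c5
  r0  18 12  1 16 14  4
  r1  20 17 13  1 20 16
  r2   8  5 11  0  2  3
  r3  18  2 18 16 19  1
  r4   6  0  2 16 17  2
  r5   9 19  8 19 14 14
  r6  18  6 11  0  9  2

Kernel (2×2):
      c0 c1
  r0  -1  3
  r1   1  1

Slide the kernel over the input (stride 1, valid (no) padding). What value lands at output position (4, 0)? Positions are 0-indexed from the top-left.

22

The receptive field on the input at this output position is [6 0 / 9 19]. Elementwise product with the kernel and sum: 6·-1 + 0·3 + 9·1 + 19·1.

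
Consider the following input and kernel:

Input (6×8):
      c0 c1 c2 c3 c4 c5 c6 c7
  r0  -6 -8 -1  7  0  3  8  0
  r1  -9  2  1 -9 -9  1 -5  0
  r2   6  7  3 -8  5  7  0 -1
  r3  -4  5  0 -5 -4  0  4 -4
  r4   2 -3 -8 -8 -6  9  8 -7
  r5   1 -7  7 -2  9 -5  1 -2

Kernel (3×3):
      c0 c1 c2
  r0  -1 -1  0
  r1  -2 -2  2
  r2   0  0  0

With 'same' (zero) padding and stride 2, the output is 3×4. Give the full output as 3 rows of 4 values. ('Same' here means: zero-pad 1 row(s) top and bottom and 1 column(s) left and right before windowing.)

Output[0,0]: The receptive field on the zero-padded input at this output position is [0 0 0 / 0 -6 -8 / 0 -9 2]. Elementwise product with the kernel and sum: 0·-1 + 0·-1 + 0·-2 + -6·-2 + -8·2.

-4 32 -8 -22
11 -39 38 -12
-6 1 55 -52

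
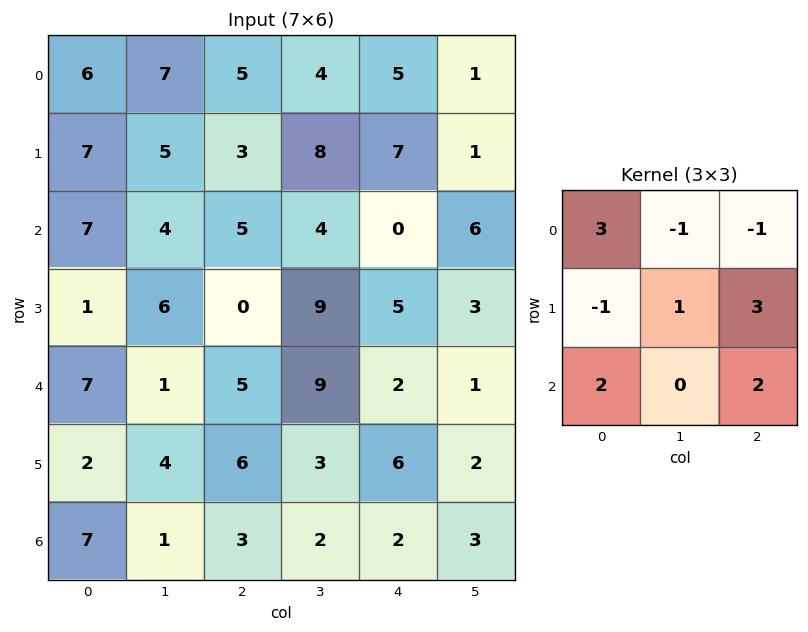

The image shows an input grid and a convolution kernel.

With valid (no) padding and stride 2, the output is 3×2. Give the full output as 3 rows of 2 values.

Output[0,0]: The receptive field on the input at this output position is [6 7 5 / 7 5 3 / 7 4 5]. Elementwise product with the kernel and sum: 6·3 + 7·-1 + 5·-1 + 7·-1 + 5·1 + 3·3 + 7·2 + 5·2.
Output[0,1]: The receptive field on the input at this output position is [5 4 5 / 3 8 7 / 5 4 0]. Elementwise product with the kernel and sum: 5·3 + 4·-1 + 5·-1 + 3·-1 + 8·1 + 7·3 + 5·2 + 0·2.

37 42
41 49
55 29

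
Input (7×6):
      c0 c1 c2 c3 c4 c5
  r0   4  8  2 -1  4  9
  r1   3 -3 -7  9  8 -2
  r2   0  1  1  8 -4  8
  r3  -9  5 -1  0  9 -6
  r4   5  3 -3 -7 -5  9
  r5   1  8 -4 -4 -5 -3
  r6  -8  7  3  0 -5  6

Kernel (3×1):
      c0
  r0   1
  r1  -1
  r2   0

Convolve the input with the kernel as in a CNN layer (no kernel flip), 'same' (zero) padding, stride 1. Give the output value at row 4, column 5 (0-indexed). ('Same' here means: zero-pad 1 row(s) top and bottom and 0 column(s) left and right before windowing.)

The receptive field on the zero-padded input at this output position is [-6 / 9 / -3]. Elementwise product with the kernel and sum: -6·1 + 9·-1.

-15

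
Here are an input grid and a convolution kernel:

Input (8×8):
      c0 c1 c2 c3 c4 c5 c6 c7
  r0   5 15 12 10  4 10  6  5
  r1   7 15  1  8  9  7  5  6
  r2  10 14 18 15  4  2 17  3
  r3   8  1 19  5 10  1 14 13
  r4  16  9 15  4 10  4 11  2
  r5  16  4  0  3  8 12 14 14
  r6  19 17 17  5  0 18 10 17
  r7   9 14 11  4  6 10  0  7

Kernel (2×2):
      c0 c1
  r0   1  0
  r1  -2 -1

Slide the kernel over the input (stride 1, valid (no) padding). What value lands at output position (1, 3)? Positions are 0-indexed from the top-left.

The receptive field on the input at this output position is [8 9 / 15 4]. Elementwise product with the kernel and sum: 8·1 + 15·-2 + 4·-1.

-26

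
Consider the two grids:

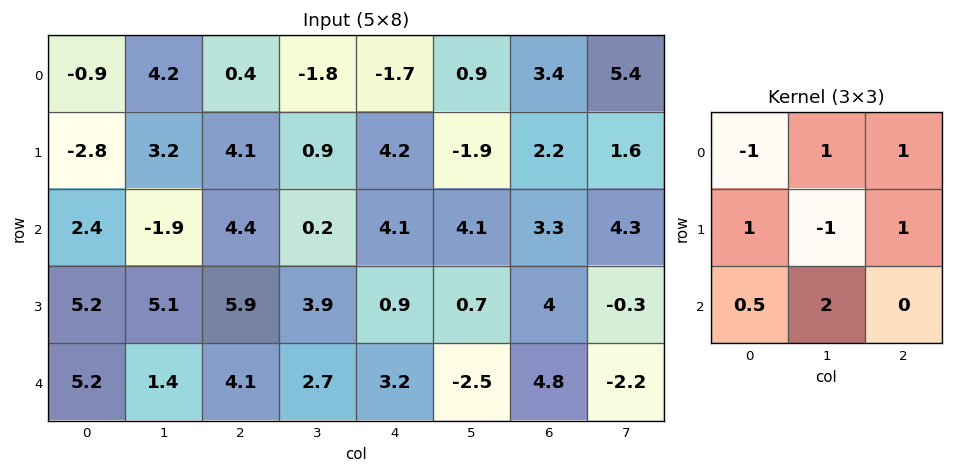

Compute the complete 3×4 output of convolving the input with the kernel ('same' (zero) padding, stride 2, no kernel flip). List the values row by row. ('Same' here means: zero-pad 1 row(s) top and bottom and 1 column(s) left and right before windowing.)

Output[0,0]: The receptive field on the zero-padded input at this output position is [0 0 0 / 0 -0.9 4.2 / 0 -2.8 3.2]. Elementwise product with the kernel and sum: 0·-1 + 0·1 + 0·1 + 0·1 + -0.9·-1 + 4.2·1 + 0·0.5 + -2.8·2.
Output[0,1]: The receptive field on the zero-padded input at this output position is [0 0 0 / 4.2 0.4 -1.8 / 3.2 4.1 0.9]. Elementwise product with the kernel and sum: 0·-1 + 0·1 + 0·1 + 4.2·1 + 0.4·-1 + -1.8·1 + 3.2·0.5 + 4.1·2.

-0.5 11.8 9.65 6.35
6.5 10.05 5.35 19.15
6.5 4.7 -5.3 -6.5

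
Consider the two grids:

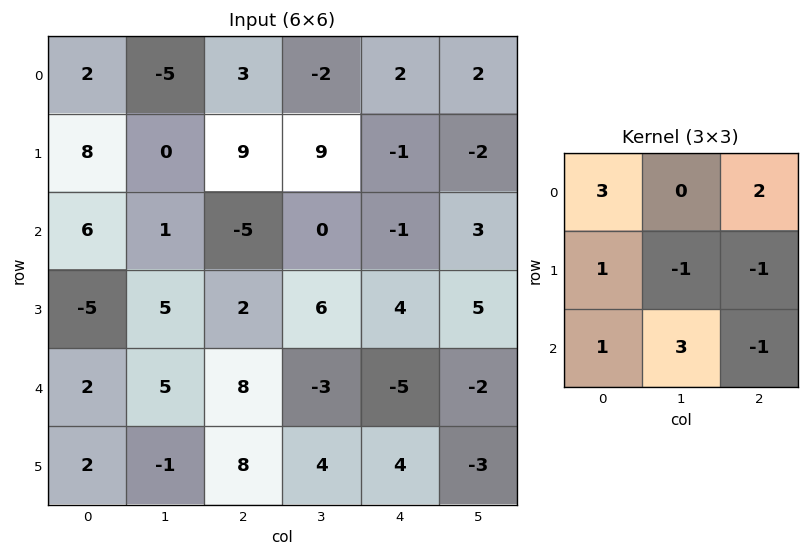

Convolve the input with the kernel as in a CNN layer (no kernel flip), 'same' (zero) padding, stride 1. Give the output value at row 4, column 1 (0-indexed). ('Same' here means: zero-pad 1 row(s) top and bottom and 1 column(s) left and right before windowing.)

-31

The receptive field on the zero-padded input at this output position is [-5 5 2 / 2 5 8 / 2 -1 8]. Elementwise product with the kernel and sum: -5·3 + 2·2 + 2·1 + 5·-1 + 8·-1 + 2·1 + -1·3 + 8·-1.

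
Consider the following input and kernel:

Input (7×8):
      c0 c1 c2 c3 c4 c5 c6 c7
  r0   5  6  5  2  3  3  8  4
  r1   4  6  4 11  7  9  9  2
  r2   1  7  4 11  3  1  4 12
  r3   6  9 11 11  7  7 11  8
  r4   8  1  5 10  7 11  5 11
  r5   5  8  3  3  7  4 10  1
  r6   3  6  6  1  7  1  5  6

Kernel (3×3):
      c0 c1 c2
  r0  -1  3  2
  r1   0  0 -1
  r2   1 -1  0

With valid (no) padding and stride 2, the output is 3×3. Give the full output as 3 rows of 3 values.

Output[0,0]: The receptive field on the input at this output position is [5 6 5 / 4 6 4 / 1 7 4]. Elementwise product with the kernel and sum: 5·-1 + 6·3 + 5·2 + 4·-1 + 1·1 + 7·-1.

13 -7 15
24 23 -7
-1 37 32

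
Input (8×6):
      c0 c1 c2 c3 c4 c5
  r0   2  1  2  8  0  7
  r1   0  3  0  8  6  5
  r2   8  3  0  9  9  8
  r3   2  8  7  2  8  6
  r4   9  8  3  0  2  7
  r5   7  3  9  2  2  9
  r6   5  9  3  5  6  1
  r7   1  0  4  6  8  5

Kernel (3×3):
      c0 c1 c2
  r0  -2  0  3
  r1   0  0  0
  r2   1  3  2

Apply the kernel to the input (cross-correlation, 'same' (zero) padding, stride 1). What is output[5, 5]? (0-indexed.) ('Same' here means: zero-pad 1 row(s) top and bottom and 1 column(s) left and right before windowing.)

The receptive field on the zero-padded input at this output position is [2 7 0 / 2 9 0 / 6 1 0]. Elementwise product with the kernel and sum: 2·-2 + 0·3 + 6·1 + 1·3 + 0·2.

5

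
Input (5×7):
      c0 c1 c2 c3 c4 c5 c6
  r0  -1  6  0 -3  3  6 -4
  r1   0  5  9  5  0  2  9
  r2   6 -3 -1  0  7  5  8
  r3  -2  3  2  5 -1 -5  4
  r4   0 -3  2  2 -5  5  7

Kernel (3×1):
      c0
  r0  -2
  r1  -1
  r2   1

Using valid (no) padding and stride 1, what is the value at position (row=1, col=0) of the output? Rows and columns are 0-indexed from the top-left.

-8

The receptive field on the input at this output position is [0 / 6 / -2]. Elementwise product with the kernel and sum: 0·-2 + 6·-1 + -2·1.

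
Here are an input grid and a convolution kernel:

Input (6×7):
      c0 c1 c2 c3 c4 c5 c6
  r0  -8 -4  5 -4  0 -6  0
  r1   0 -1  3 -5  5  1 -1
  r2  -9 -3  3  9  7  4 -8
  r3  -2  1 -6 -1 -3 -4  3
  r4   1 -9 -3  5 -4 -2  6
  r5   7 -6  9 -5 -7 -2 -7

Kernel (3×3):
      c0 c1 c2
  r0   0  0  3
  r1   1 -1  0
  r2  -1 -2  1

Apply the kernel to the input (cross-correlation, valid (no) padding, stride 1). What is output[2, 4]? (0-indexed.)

-9

The receptive field on the input at this output position is [7 4 -8 / -3 -4 3 / -4 -2 6]. Elementwise product with the kernel and sum: -8·3 + -3·1 + -4·-1 + -4·-1 + -2·-2 + 6·1.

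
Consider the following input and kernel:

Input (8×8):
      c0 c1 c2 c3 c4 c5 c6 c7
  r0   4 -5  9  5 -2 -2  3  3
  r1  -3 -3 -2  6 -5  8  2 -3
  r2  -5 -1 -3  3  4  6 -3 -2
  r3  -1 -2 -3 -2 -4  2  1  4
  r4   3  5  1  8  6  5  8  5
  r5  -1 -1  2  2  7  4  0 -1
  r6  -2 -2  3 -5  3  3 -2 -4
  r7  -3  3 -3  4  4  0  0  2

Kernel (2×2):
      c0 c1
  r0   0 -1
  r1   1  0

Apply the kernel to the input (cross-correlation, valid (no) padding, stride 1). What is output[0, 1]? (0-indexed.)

The receptive field on the input at this output position is [-5 9 / -3 -2]. Elementwise product with the kernel and sum: 9·-1 + -3·1.

-12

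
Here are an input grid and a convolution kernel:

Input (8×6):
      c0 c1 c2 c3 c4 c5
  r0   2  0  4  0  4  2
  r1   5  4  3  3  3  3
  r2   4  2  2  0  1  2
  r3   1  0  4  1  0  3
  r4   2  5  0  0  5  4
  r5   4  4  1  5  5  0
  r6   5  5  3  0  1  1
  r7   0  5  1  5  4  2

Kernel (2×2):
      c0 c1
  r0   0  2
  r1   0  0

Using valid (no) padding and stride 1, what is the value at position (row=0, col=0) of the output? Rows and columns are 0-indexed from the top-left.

0

The receptive field on the input at this output position is [2 0 / 5 4]. Elementwise product with the kernel and sum: 0·2.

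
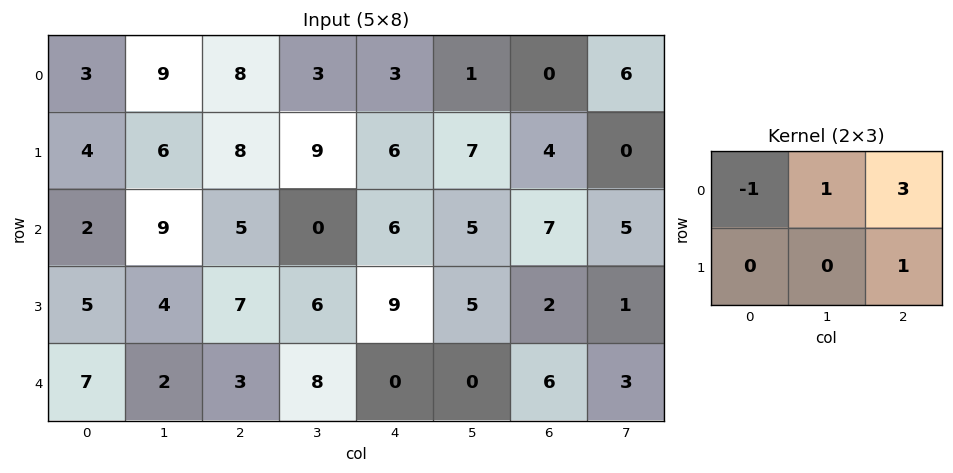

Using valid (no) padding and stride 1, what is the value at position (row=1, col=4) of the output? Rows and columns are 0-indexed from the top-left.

20

The receptive field on the input at this output position is [6 7 4 / 6 5 7]. Elementwise product with the kernel and sum: 6·-1 + 7·1 + 4·3 + 7·1.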